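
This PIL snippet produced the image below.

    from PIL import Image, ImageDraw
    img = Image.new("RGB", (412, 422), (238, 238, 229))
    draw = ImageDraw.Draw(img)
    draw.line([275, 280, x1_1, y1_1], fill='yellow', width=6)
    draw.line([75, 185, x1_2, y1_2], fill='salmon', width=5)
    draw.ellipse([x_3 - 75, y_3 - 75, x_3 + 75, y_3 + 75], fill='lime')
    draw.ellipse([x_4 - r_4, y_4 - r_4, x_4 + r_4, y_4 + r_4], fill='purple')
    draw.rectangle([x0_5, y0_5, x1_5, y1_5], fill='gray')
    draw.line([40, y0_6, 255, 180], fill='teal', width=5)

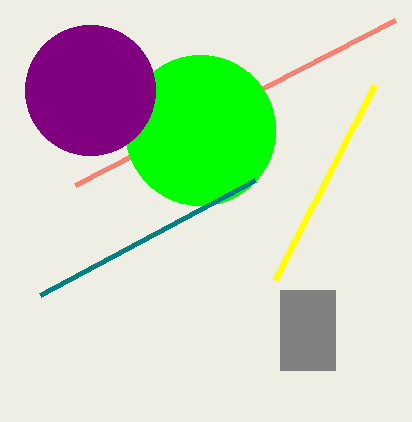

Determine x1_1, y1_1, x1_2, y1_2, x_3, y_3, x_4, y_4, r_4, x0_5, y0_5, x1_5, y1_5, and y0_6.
x1_1 = 375, y1_1 = 85, x1_2 = 395, y1_2 = 20, x_3 = 200, y_3 = 130, x_4 = 90, y_4 = 90, r_4 = 65, x0_5 = 280, y0_5 = 290, x1_5 = 335, y1_5 = 370, y0_6 = 295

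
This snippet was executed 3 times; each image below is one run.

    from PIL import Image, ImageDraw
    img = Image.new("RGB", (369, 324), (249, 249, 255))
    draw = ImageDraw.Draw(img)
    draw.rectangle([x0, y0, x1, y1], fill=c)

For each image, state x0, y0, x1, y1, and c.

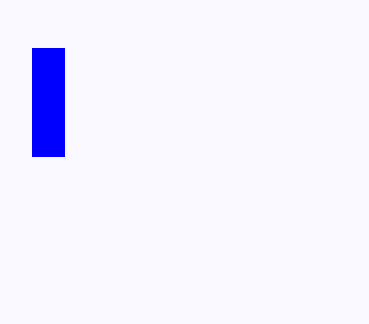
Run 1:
x0 = 32; y0 = 48; x1 = 64; y1 = 156; c = 'blue'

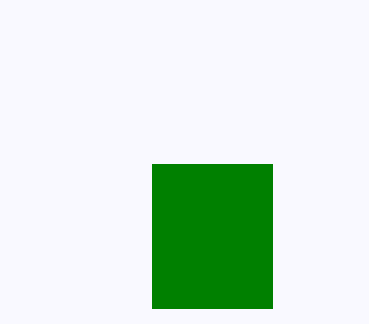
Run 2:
x0 = 152
y0 = 164
x1 = 272
y1 = 308
c = 'green'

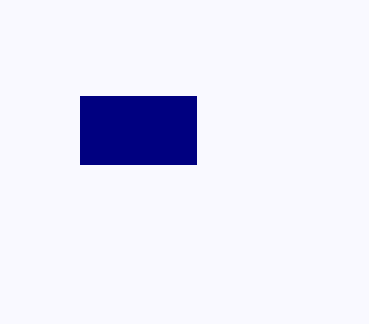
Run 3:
x0 = 80; y0 = 96; x1 = 196; y1 = 164; c = 'navy'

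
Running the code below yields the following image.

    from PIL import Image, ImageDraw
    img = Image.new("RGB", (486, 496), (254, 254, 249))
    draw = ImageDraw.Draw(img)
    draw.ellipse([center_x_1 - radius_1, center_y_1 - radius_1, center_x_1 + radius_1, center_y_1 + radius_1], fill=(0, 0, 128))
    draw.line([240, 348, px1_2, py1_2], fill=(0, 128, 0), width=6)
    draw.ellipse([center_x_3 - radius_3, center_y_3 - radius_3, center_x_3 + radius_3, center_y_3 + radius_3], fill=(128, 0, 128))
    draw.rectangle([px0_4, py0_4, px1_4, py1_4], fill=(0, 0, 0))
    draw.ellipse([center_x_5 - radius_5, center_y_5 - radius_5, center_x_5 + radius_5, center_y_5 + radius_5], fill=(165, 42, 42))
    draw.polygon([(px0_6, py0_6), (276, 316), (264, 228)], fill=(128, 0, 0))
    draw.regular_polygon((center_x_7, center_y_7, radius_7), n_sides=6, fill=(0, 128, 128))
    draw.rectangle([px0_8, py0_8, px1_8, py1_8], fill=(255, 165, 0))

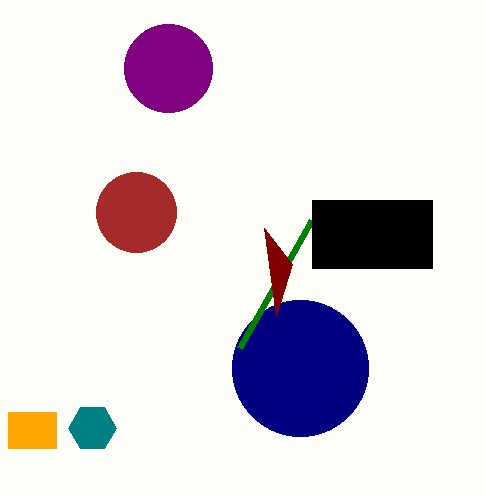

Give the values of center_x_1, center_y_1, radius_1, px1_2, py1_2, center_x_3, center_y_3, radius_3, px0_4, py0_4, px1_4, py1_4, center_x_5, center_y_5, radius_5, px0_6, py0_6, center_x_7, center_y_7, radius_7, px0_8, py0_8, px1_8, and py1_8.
center_x_1 = 300; center_y_1 = 368; radius_1 = 68; px1_2 = 312; py1_2 = 220; center_x_3 = 168; center_y_3 = 68; radius_3 = 44; px0_4 = 312; py0_4 = 200; px1_4 = 432; py1_4 = 268; center_x_5 = 136; center_y_5 = 212; radius_5 = 40; px0_6 = 292; py0_6 = 264; center_x_7 = 92; center_y_7 = 428; radius_7 = 24; px0_8 = 8; py0_8 = 412; px1_8 = 56; py1_8 = 448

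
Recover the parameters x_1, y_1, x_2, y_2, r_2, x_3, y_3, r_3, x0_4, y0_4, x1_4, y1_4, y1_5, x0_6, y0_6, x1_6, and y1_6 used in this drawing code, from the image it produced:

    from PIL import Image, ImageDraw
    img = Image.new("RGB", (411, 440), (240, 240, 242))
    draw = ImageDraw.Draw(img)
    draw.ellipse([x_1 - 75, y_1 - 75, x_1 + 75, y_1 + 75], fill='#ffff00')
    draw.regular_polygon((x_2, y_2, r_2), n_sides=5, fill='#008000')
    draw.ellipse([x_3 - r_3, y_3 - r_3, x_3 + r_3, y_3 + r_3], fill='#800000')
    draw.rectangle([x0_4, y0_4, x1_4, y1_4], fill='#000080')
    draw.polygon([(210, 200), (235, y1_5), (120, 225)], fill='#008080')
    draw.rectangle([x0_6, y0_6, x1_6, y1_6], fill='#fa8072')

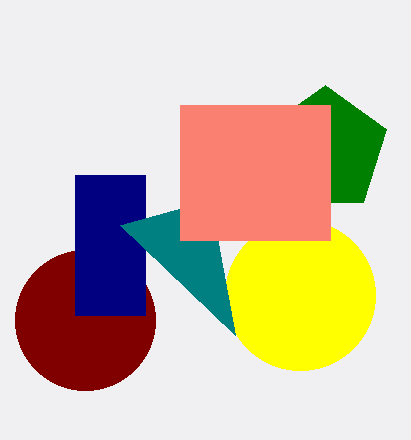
x_1 = 300; y_1 = 295; x_2 = 325; y_2 = 150; r_2 = 65; x_3 = 85; y_3 = 320; r_3 = 70; x0_4 = 75; y0_4 = 175; x1_4 = 145; y1_4 = 315; y1_5 = 335; x0_6 = 180; y0_6 = 105; x1_6 = 330; y1_6 = 240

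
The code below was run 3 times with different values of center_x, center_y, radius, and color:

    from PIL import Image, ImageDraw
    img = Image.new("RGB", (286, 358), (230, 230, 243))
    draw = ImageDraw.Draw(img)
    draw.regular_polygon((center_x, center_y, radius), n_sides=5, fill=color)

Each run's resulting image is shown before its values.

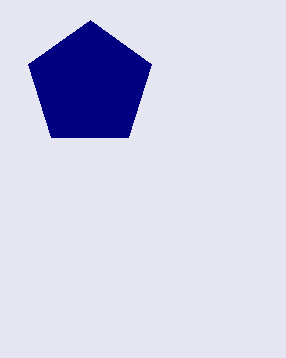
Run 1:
center_x = 90, center_y = 85, radius = 65, color = 'navy'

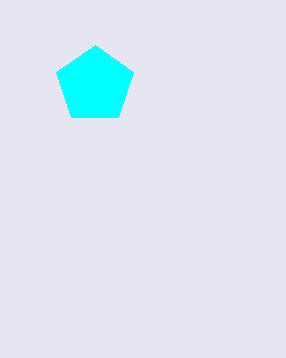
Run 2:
center_x = 95; center_y = 85; radius = 40; color = 'cyan'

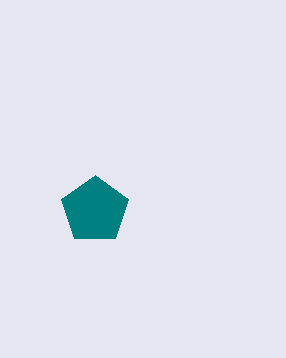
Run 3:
center_x = 95; center_y = 210; radius = 35; color = 'teal'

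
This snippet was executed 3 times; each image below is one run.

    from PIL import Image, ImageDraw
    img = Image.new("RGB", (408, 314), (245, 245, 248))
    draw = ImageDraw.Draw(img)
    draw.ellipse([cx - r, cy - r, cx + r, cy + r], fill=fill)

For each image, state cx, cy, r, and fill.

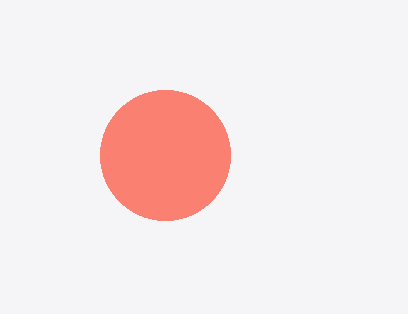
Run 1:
cx = 165; cy = 155; r = 65; fill = 'salmon'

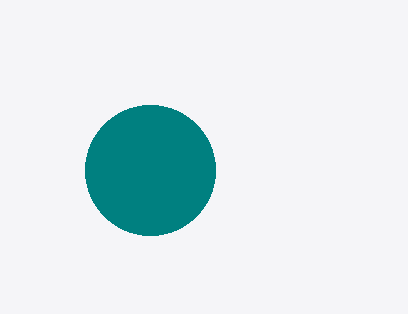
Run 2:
cx = 150
cy = 170
r = 65
fill = 'teal'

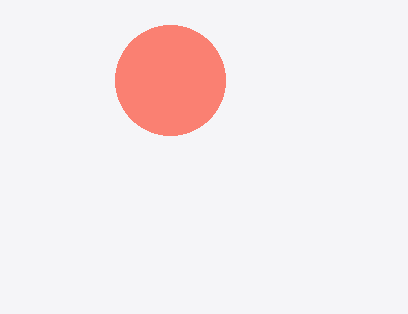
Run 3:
cx = 170
cy = 80
r = 55
fill = 'salmon'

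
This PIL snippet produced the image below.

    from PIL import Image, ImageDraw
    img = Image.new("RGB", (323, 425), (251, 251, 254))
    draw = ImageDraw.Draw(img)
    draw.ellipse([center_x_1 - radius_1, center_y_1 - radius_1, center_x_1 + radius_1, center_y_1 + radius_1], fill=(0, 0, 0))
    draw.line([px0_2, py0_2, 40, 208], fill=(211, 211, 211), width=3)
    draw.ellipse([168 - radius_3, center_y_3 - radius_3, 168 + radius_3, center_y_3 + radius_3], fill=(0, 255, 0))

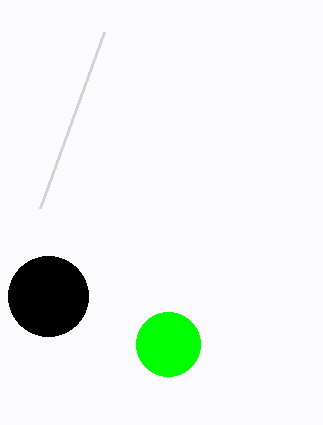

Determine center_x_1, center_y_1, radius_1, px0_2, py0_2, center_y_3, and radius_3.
center_x_1 = 48
center_y_1 = 296
radius_1 = 40
px0_2 = 104
py0_2 = 32
center_y_3 = 344
radius_3 = 32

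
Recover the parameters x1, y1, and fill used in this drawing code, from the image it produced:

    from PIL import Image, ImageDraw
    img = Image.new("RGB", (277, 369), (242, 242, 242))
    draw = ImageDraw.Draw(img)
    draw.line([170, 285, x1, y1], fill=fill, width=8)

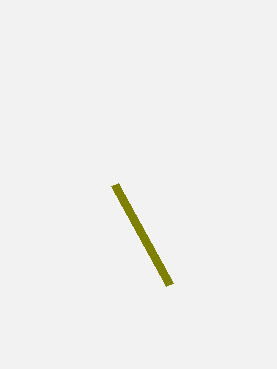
x1 = 115, y1 = 185, fill = 'olive'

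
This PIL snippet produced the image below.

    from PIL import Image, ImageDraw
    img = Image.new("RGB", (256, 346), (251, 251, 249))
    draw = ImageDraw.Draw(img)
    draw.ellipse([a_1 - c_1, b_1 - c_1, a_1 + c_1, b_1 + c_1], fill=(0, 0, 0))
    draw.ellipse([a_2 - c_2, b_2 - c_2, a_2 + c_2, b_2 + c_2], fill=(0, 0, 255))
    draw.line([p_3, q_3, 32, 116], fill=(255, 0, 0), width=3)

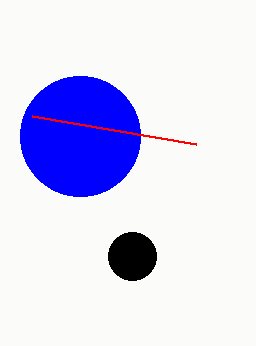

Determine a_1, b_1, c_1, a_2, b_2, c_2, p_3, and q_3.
a_1 = 132
b_1 = 256
c_1 = 24
a_2 = 80
b_2 = 136
c_2 = 60
p_3 = 196
q_3 = 144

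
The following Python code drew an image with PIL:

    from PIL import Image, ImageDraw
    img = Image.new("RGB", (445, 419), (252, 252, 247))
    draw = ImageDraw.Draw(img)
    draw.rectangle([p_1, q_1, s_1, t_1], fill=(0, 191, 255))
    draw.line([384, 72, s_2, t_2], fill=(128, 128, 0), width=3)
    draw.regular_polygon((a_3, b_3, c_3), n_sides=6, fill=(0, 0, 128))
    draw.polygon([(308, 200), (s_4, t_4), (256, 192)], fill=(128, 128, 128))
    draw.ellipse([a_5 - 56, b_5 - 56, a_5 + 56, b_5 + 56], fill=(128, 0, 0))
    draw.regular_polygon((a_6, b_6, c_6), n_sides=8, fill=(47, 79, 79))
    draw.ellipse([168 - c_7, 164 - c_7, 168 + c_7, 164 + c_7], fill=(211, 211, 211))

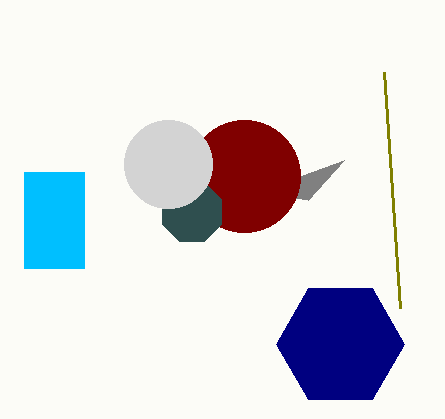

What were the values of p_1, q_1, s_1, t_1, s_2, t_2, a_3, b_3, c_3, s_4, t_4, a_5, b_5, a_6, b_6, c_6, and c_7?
p_1 = 24; q_1 = 172; s_1 = 84; t_1 = 268; s_2 = 400; t_2 = 308; a_3 = 340; b_3 = 344; c_3 = 64; s_4 = 344; t_4 = 160; a_5 = 244; b_5 = 176; a_6 = 192; b_6 = 212; c_6 = 32; c_7 = 44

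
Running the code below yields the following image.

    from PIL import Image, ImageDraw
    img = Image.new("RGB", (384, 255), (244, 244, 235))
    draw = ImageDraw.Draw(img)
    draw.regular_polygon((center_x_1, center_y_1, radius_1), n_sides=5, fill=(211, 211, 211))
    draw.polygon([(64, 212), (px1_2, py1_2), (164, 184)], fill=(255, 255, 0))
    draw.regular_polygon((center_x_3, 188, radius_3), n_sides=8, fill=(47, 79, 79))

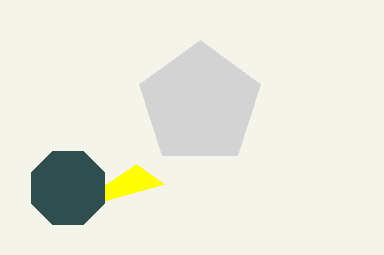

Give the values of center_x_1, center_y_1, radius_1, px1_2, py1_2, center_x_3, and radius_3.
center_x_1 = 200
center_y_1 = 104
radius_1 = 64
px1_2 = 136
py1_2 = 164
center_x_3 = 68
radius_3 = 40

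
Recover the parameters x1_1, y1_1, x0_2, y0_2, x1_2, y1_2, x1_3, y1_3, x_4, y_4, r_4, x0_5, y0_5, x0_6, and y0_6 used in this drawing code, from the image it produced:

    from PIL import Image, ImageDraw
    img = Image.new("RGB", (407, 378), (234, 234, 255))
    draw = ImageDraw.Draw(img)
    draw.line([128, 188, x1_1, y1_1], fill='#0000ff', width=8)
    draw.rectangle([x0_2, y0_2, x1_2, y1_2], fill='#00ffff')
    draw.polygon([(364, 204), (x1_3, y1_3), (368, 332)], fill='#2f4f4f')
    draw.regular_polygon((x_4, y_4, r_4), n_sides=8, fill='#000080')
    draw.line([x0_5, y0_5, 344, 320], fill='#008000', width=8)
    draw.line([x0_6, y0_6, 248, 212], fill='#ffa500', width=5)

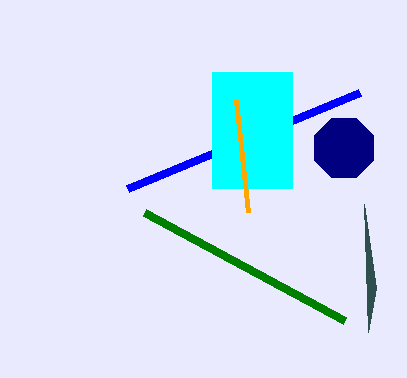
x1_1 = 360
y1_1 = 92
x0_2 = 212
y0_2 = 72
x1_2 = 292
y1_2 = 188
x1_3 = 376
y1_3 = 288
x_4 = 344
y_4 = 148
r_4 = 32
x0_5 = 144
y0_5 = 212
x0_6 = 236
y0_6 = 100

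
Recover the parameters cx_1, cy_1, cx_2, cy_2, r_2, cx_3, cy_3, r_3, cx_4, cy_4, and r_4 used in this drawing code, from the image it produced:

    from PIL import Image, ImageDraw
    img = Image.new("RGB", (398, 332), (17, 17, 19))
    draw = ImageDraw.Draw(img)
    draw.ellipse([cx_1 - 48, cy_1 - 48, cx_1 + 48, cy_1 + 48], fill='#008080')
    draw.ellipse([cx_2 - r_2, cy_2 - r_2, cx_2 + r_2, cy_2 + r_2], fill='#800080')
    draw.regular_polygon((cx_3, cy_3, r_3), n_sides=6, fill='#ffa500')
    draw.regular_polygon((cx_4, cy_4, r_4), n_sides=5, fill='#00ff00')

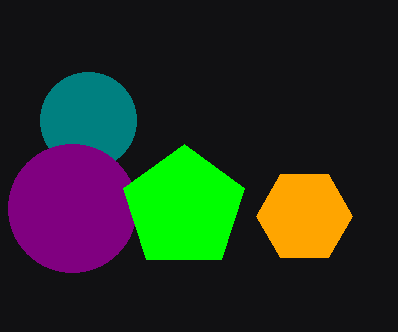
cx_1 = 88, cy_1 = 120, cx_2 = 72, cy_2 = 208, r_2 = 64, cx_3 = 304, cy_3 = 216, r_3 = 48, cx_4 = 184, cy_4 = 208, r_4 = 64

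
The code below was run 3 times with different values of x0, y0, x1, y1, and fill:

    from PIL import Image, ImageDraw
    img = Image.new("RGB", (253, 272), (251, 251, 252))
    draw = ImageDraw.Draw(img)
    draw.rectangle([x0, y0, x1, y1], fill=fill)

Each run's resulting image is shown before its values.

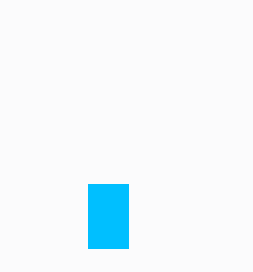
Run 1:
x0 = 88
y0 = 184
x1 = 128
y1 = 248
fill = 'deepskyblue'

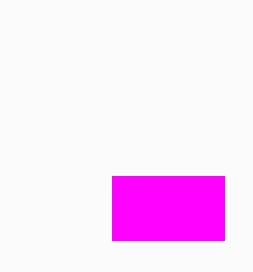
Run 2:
x0 = 112, y0 = 176, x1 = 224, y1 = 240, fill = 'magenta'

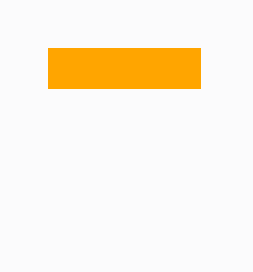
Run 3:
x0 = 48, y0 = 48, x1 = 200, y1 = 88, fill = 'orange'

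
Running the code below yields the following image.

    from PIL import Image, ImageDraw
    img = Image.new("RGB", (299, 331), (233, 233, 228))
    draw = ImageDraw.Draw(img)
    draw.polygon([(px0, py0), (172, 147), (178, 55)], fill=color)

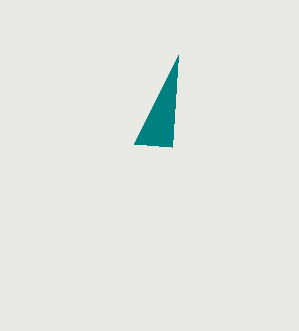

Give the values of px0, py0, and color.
px0 = 134
py0 = 144
color = 'teal'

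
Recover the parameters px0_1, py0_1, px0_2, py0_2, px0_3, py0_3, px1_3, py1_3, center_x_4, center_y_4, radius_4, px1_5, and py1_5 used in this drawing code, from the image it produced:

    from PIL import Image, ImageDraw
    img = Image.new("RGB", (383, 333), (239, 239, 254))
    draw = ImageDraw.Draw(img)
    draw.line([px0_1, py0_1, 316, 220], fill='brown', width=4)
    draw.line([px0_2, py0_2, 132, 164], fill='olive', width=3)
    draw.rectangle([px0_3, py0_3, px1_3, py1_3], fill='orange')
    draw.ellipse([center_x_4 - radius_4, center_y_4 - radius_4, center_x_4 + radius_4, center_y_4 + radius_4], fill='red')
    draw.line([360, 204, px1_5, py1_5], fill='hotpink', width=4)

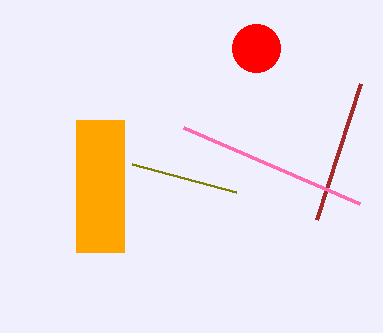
px0_1 = 360
py0_1 = 84
px0_2 = 236
py0_2 = 192
px0_3 = 76
py0_3 = 120
px1_3 = 124
py1_3 = 252
center_x_4 = 256
center_y_4 = 48
radius_4 = 24
px1_5 = 184
py1_5 = 128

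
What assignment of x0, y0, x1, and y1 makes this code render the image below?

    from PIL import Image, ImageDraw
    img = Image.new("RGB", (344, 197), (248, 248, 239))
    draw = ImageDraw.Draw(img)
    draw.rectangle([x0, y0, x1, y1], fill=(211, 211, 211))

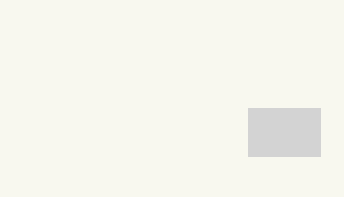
x0 = 248, y0 = 108, x1 = 320, y1 = 156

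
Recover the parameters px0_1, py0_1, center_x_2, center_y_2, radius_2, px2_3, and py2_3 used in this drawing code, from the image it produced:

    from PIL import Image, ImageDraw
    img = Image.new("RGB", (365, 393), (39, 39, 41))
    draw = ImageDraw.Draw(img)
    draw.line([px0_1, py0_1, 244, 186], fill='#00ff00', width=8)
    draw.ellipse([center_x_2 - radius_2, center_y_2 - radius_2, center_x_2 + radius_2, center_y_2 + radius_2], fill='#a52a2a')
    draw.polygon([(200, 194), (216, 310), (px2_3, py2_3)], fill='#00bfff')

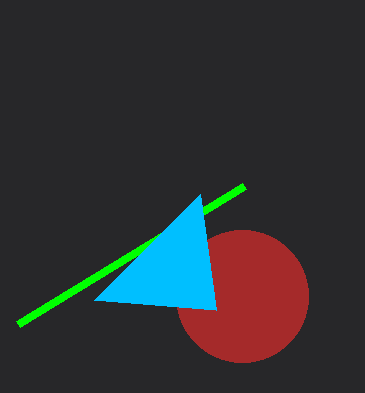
px0_1 = 18, py0_1 = 324, center_x_2 = 242, center_y_2 = 296, radius_2 = 66, px2_3 = 94, py2_3 = 300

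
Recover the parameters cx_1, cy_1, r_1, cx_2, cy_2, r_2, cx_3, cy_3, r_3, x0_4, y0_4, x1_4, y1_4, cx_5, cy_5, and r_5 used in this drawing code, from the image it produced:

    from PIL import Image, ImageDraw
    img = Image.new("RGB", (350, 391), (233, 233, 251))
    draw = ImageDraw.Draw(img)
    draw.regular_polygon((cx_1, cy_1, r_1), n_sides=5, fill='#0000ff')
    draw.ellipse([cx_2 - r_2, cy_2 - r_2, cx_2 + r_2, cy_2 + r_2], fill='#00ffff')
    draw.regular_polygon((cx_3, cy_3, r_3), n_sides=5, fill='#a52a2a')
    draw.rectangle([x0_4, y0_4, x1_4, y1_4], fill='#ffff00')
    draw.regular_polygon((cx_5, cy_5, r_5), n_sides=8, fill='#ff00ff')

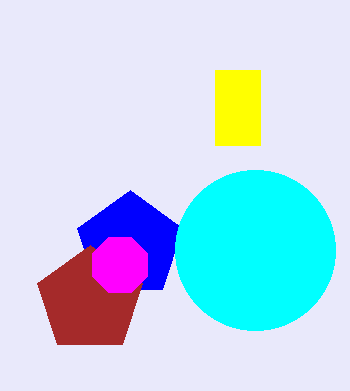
cx_1 = 130, cy_1 = 245, r_1 = 55, cx_2 = 255, cy_2 = 250, r_2 = 80, cx_3 = 90, cy_3 = 300, r_3 = 55, x0_4 = 215, y0_4 = 70, x1_4 = 260, y1_4 = 145, cx_5 = 120, cy_5 = 265, r_5 = 30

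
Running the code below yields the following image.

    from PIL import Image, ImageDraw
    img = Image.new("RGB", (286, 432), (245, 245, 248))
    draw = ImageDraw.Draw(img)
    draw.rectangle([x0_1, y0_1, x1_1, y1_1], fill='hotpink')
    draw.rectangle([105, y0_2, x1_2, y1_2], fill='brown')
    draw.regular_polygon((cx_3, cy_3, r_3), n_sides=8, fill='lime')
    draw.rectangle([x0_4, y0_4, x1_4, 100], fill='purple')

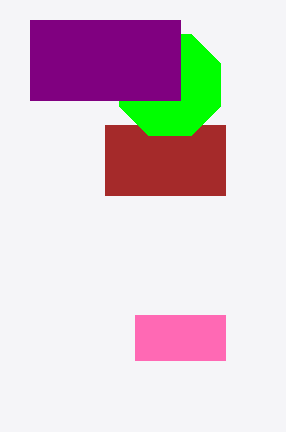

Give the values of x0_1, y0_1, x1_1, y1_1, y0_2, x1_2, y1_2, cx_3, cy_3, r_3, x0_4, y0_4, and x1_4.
x0_1 = 135, y0_1 = 315, x1_1 = 225, y1_1 = 360, y0_2 = 125, x1_2 = 225, y1_2 = 195, cx_3 = 170, cy_3 = 85, r_3 = 55, x0_4 = 30, y0_4 = 20, x1_4 = 180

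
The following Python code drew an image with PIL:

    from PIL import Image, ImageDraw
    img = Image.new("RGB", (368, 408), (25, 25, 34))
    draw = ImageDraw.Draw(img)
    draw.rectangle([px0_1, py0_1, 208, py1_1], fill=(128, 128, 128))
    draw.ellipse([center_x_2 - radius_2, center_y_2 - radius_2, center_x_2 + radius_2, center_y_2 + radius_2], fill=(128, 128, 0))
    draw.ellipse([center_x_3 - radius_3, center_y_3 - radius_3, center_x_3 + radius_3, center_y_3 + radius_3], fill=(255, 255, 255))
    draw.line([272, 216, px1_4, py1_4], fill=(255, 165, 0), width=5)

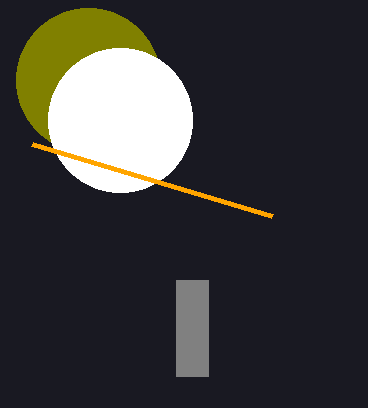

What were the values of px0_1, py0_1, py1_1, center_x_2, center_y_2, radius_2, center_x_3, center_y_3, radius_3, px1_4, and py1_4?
px0_1 = 176, py0_1 = 280, py1_1 = 376, center_x_2 = 88, center_y_2 = 80, radius_2 = 72, center_x_3 = 120, center_y_3 = 120, radius_3 = 72, px1_4 = 32, py1_4 = 144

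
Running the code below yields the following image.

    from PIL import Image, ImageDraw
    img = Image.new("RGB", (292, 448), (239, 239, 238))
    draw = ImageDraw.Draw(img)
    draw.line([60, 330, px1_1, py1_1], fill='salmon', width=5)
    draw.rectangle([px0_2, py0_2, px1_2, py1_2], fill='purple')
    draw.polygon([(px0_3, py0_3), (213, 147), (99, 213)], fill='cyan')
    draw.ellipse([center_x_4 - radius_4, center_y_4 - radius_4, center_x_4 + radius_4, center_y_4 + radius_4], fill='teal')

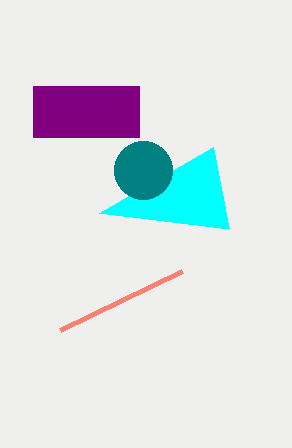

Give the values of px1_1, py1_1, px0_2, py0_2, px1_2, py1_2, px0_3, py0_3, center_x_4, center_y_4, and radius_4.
px1_1 = 182, py1_1 = 271, px0_2 = 33, py0_2 = 86, px1_2 = 139, py1_2 = 137, px0_3 = 229, py0_3 = 229, center_x_4 = 143, center_y_4 = 170, radius_4 = 29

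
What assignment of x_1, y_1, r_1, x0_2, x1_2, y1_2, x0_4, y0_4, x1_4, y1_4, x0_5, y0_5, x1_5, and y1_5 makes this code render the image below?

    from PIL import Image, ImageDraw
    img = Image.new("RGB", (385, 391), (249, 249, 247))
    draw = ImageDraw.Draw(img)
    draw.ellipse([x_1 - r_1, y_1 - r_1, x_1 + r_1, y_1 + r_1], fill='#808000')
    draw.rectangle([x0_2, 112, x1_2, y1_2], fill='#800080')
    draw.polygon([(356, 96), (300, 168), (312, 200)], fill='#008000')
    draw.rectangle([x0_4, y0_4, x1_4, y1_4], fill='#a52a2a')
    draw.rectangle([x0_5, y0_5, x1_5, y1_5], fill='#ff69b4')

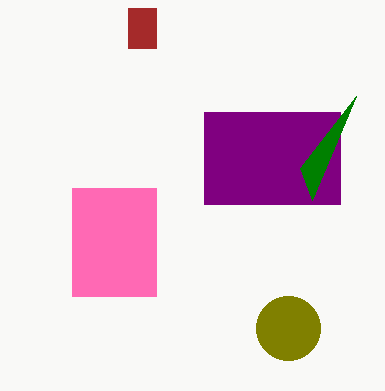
x_1 = 288
y_1 = 328
r_1 = 32
x0_2 = 204
x1_2 = 340
y1_2 = 204
x0_4 = 128
y0_4 = 8
x1_4 = 156
y1_4 = 48
x0_5 = 72
y0_5 = 188
x1_5 = 156
y1_5 = 296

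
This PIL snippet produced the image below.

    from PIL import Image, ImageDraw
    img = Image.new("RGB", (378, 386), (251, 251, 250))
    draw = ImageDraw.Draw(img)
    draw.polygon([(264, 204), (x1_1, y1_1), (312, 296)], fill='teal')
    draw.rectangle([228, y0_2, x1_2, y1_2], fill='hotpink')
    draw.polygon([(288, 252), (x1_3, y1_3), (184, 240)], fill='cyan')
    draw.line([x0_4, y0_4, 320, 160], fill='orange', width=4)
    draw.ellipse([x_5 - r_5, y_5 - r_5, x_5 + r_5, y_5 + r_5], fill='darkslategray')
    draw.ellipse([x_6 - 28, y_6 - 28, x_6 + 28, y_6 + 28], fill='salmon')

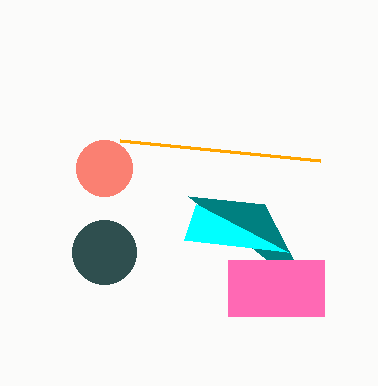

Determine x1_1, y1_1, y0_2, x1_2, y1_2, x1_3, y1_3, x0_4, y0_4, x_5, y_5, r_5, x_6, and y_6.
x1_1 = 188; y1_1 = 196; y0_2 = 260; x1_2 = 324; y1_2 = 316; x1_3 = 196; y1_3 = 204; x0_4 = 120; y0_4 = 140; x_5 = 104; y_5 = 252; r_5 = 32; x_6 = 104; y_6 = 168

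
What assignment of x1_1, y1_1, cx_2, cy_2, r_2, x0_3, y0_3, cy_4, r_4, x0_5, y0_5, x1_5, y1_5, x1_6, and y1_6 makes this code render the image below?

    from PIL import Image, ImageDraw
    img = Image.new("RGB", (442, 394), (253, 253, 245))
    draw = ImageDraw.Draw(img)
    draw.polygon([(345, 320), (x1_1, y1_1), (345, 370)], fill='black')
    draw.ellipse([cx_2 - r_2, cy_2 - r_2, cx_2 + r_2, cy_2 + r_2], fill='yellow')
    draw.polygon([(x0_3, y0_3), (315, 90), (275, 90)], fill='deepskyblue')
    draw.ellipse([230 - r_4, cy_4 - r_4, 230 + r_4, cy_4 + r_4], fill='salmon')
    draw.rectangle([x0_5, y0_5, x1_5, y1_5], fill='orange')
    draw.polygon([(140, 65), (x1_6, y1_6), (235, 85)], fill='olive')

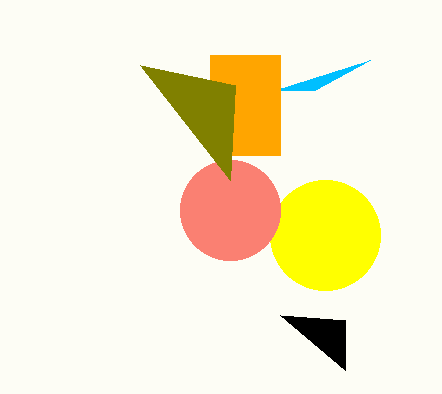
x1_1 = 280, y1_1 = 315, cx_2 = 325, cy_2 = 235, r_2 = 55, x0_3 = 370, y0_3 = 60, cy_4 = 210, r_4 = 50, x0_5 = 210, y0_5 = 55, x1_5 = 280, y1_5 = 155, x1_6 = 230, y1_6 = 180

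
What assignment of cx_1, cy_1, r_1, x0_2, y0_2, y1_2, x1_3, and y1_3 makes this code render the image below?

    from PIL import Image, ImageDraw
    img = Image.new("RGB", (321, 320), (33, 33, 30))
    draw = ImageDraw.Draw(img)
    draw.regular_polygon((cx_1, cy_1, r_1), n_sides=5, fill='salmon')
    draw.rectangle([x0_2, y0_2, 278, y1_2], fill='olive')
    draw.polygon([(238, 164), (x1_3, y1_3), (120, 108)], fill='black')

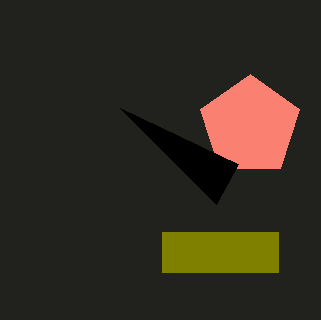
cx_1 = 250; cy_1 = 126; r_1 = 52; x0_2 = 162; y0_2 = 232; y1_2 = 272; x1_3 = 216; y1_3 = 204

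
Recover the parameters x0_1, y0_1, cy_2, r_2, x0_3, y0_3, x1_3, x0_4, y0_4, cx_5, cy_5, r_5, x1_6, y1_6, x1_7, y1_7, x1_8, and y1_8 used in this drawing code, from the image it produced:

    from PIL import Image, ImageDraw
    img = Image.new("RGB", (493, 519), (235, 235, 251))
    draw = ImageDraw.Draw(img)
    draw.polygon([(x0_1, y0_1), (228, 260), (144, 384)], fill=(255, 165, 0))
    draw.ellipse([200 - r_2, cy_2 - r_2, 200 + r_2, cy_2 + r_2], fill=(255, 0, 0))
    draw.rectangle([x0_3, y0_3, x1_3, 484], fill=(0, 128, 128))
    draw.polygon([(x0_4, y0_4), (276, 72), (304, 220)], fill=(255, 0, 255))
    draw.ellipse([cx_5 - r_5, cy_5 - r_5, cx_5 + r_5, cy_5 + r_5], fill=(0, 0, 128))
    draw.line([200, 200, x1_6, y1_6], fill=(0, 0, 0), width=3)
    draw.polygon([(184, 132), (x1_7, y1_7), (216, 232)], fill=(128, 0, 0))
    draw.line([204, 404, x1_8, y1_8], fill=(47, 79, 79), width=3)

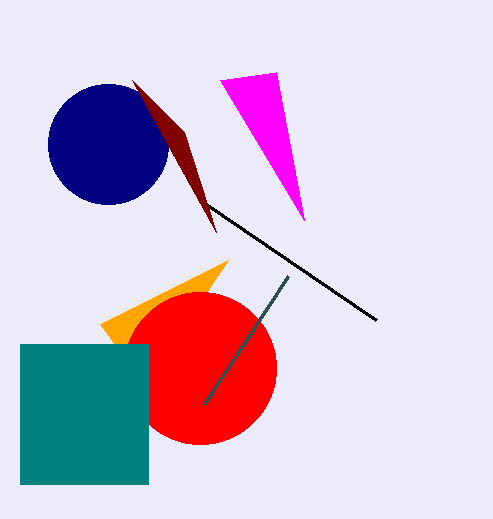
x0_1 = 100, y0_1 = 324, cy_2 = 368, r_2 = 76, x0_3 = 20, y0_3 = 344, x1_3 = 148, x0_4 = 220, y0_4 = 80, cx_5 = 108, cy_5 = 144, r_5 = 60, x1_6 = 376, y1_6 = 320, x1_7 = 132, y1_7 = 80, x1_8 = 288, y1_8 = 276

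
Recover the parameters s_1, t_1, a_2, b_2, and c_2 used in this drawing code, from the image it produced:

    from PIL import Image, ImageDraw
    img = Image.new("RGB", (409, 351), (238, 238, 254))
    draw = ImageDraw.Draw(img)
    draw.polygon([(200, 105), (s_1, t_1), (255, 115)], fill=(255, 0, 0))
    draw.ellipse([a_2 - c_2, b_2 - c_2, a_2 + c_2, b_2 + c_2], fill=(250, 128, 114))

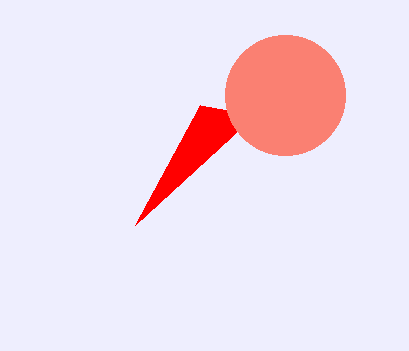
s_1 = 135; t_1 = 225; a_2 = 285; b_2 = 95; c_2 = 60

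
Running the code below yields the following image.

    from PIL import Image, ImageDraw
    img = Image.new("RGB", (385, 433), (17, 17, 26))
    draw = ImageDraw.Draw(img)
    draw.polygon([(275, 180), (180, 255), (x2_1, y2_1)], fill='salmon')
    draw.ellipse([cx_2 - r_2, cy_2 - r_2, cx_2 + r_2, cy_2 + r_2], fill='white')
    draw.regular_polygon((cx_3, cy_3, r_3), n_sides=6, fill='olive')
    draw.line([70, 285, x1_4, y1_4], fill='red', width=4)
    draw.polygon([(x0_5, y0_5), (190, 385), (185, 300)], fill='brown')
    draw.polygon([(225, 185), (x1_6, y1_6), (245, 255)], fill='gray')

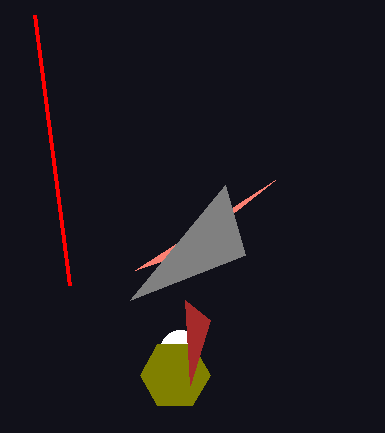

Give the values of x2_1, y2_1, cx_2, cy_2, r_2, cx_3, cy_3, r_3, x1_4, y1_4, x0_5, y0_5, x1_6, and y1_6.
x2_1 = 135; y2_1 = 270; cx_2 = 180; cy_2 = 350; r_2 = 20; cx_3 = 175; cy_3 = 375; r_3 = 35; x1_4 = 35; y1_4 = 15; x0_5 = 210; y0_5 = 320; x1_6 = 130; y1_6 = 300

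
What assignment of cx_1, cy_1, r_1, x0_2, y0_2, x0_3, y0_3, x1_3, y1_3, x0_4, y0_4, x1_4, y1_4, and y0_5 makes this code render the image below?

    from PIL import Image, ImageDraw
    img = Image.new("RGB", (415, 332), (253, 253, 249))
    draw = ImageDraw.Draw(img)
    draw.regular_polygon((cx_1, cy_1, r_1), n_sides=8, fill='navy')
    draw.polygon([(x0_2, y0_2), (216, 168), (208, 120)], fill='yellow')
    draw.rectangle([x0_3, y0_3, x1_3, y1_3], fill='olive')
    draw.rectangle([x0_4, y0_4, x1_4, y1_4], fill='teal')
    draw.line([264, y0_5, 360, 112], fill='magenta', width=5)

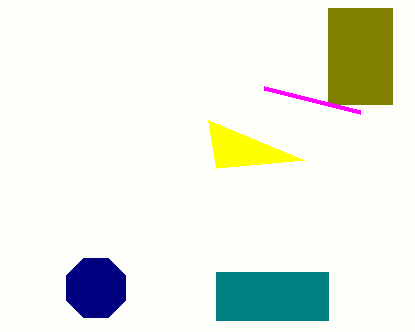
cx_1 = 96, cy_1 = 288, r_1 = 32, x0_2 = 304, y0_2 = 160, x0_3 = 328, y0_3 = 8, x1_3 = 392, y1_3 = 104, x0_4 = 216, y0_4 = 272, x1_4 = 328, y1_4 = 320, y0_5 = 88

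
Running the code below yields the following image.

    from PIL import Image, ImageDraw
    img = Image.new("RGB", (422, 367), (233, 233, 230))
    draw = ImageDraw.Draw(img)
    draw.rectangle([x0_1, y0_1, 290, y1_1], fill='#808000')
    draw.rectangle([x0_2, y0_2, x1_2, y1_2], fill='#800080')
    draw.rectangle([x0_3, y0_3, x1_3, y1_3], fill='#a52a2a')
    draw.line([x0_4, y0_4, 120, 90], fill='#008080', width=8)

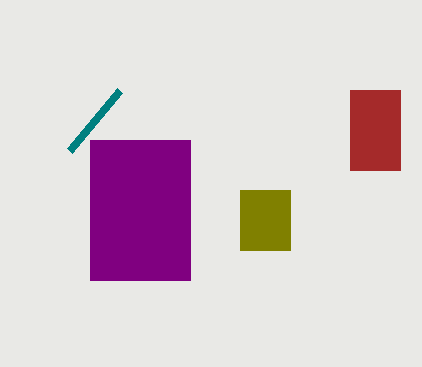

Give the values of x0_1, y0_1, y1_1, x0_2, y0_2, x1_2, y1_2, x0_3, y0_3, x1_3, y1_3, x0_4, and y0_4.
x0_1 = 240; y0_1 = 190; y1_1 = 250; x0_2 = 90; y0_2 = 140; x1_2 = 190; y1_2 = 280; x0_3 = 350; y0_3 = 90; x1_3 = 400; y1_3 = 170; x0_4 = 70; y0_4 = 150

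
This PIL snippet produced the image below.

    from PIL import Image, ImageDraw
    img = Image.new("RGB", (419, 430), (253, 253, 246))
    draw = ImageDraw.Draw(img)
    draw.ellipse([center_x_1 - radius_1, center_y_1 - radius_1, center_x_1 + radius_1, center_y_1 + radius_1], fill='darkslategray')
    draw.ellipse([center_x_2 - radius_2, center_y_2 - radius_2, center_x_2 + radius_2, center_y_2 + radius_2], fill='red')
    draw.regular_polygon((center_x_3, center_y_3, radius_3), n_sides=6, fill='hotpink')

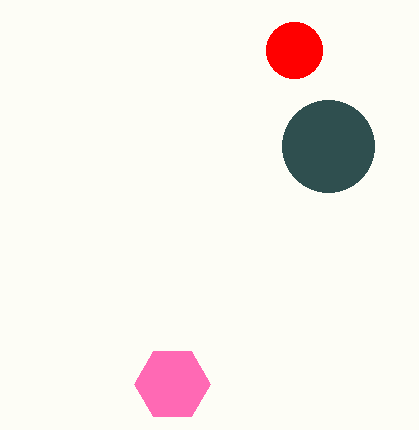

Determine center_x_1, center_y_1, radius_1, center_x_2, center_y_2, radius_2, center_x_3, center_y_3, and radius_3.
center_x_1 = 328; center_y_1 = 146; radius_1 = 46; center_x_2 = 294; center_y_2 = 50; radius_2 = 28; center_x_3 = 172; center_y_3 = 384; radius_3 = 38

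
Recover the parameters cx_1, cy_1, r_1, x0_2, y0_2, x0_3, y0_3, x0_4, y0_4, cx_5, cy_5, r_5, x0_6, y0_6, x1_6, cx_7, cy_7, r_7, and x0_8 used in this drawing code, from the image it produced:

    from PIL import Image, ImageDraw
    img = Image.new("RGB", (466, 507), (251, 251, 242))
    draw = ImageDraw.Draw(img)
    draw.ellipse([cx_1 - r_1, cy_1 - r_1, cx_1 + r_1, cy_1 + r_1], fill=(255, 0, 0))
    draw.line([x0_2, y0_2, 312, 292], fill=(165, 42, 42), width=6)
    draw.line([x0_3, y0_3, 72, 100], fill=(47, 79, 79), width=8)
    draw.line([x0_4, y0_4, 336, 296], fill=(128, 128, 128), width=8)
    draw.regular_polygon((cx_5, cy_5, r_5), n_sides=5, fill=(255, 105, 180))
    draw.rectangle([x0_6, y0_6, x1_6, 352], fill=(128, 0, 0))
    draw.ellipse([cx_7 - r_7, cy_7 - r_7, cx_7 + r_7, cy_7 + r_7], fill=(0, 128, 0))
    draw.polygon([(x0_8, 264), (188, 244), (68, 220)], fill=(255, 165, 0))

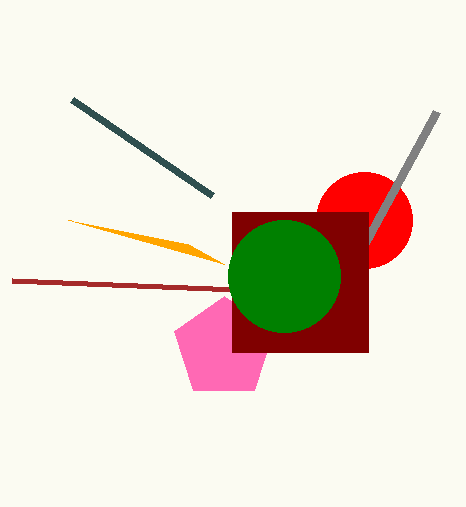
cx_1 = 364, cy_1 = 220, r_1 = 48, x0_2 = 12, y0_2 = 280, x0_3 = 212, y0_3 = 196, x0_4 = 436, y0_4 = 112, cx_5 = 224, cy_5 = 348, r_5 = 52, x0_6 = 232, y0_6 = 212, x1_6 = 368, cx_7 = 284, cy_7 = 276, r_7 = 56, x0_8 = 224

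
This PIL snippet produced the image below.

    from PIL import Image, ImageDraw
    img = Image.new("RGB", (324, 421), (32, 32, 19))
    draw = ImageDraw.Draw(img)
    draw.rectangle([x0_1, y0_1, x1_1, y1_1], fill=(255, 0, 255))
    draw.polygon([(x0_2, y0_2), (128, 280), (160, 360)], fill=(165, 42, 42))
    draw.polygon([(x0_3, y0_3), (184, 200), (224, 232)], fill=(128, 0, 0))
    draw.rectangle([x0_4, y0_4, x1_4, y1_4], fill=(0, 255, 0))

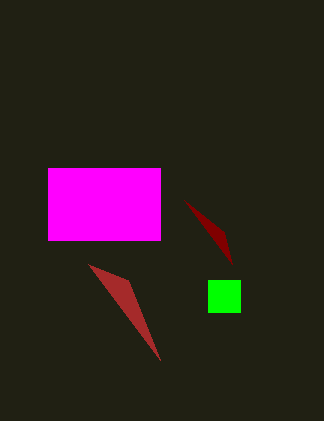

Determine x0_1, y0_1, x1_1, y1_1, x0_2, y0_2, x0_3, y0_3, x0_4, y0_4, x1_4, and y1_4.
x0_1 = 48; y0_1 = 168; x1_1 = 160; y1_1 = 240; x0_2 = 88; y0_2 = 264; x0_3 = 232; y0_3 = 264; x0_4 = 208; y0_4 = 280; x1_4 = 240; y1_4 = 312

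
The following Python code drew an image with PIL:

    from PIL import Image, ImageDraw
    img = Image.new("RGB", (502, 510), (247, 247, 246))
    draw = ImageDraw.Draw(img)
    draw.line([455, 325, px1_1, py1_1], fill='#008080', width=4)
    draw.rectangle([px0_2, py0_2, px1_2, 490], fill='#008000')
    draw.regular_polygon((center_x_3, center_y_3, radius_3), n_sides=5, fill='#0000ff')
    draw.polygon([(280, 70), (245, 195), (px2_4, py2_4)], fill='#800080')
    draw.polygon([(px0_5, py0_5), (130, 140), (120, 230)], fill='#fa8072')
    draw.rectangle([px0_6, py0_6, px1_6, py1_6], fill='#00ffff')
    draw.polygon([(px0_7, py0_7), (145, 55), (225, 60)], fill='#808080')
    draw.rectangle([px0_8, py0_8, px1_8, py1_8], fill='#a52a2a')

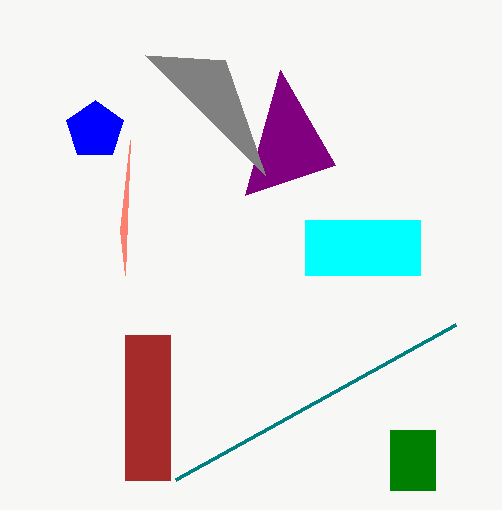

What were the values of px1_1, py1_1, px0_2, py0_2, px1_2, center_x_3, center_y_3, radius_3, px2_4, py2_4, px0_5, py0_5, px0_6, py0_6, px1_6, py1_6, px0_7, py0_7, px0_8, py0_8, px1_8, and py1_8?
px1_1 = 175
py1_1 = 480
px0_2 = 390
py0_2 = 430
px1_2 = 435
center_x_3 = 95
center_y_3 = 130
radius_3 = 30
px2_4 = 335
py2_4 = 165
px0_5 = 125
py0_5 = 275
px0_6 = 305
py0_6 = 220
px1_6 = 420
py1_6 = 275
px0_7 = 265
py0_7 = 175
px0_8 = 125
py0_8 = 335
px1_8 = 170
py1_8 = 480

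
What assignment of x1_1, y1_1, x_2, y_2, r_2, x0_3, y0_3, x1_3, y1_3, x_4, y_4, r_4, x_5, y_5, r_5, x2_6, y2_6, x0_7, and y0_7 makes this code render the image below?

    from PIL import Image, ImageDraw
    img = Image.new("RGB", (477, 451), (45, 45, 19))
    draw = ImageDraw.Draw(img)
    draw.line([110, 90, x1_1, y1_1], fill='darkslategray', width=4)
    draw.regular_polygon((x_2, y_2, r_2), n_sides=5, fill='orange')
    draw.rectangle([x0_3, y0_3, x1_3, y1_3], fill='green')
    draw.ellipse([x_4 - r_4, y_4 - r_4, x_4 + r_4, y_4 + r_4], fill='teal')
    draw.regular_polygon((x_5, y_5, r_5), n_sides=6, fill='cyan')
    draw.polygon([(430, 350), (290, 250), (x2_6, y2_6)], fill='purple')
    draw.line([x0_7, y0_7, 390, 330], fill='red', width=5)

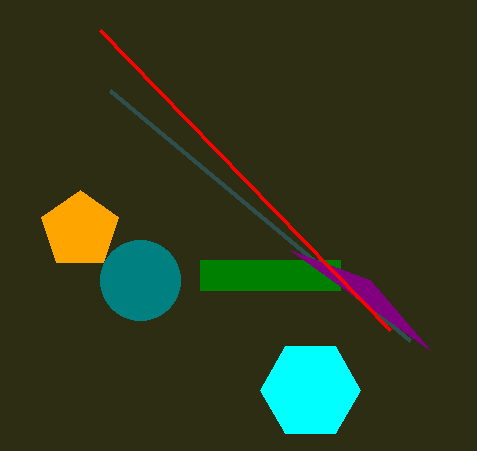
x1_1 = 410; y1_1 = 340; x_2 = 80; y_2 = 230; r_2 = 40; x0_3 = 200; y0_3 = 260; x1_3 = 340; y1_3 = 290; x_4 = 140; y_4 = 280; r_4 = 40; x_5 = 310; y_5 = 390; r_5 = 50; x2_6 = 370; y2_6 = 280; x0_7 = 100; y0_7 = 30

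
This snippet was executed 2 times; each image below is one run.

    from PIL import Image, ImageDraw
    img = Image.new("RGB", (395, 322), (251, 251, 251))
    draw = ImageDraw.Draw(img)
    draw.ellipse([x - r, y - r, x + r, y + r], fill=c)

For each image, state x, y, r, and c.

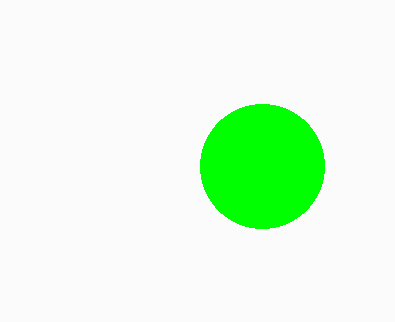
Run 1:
x = 262; y = 166; r = 62; c = 'lime'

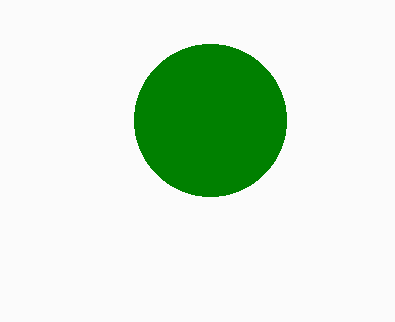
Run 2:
x = 210
y = 120
r = 76
c = 'green'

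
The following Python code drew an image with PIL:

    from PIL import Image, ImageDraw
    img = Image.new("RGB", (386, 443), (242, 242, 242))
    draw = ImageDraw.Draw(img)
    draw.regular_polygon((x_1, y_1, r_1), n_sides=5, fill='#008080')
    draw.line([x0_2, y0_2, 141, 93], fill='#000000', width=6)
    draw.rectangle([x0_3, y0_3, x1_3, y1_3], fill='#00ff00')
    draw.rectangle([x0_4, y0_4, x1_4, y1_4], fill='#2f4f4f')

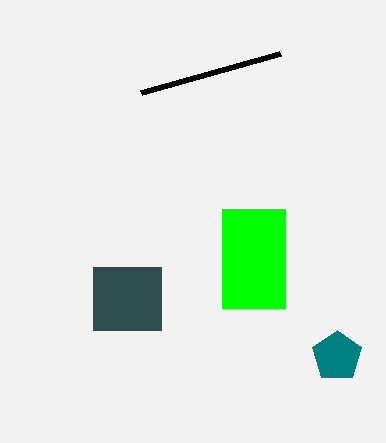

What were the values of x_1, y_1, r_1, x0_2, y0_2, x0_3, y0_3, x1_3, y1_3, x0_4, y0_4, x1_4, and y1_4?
x_1 = 337; y_1 = 356; r_1 = 26; x0_2 = 280; y0_2 = 54; x0_3 = 222; y0_3 = 209; x1_3 = 285; y1_3 = 308; x0_4 = 93; y0_4 = 267; x1_4 = 161; y1_4 = 330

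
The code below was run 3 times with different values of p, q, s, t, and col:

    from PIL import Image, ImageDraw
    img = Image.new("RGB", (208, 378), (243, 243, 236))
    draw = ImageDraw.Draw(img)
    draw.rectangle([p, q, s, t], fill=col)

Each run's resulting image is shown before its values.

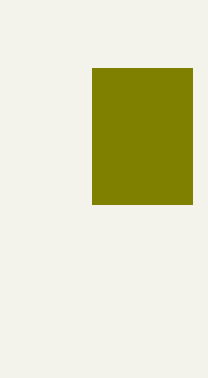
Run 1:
p = 92; q = 68; s = 192; t = 204; col = 'olive'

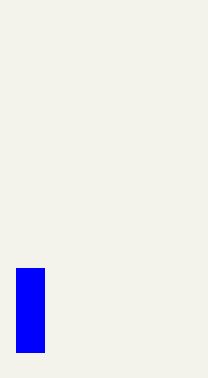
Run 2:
p = 16, q = 268, s = 44, t = 352, col = 'blue'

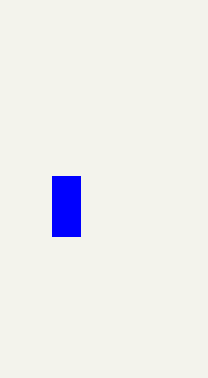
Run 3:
p = 52; q = 176; s = 80; t = 236; col = 'blue'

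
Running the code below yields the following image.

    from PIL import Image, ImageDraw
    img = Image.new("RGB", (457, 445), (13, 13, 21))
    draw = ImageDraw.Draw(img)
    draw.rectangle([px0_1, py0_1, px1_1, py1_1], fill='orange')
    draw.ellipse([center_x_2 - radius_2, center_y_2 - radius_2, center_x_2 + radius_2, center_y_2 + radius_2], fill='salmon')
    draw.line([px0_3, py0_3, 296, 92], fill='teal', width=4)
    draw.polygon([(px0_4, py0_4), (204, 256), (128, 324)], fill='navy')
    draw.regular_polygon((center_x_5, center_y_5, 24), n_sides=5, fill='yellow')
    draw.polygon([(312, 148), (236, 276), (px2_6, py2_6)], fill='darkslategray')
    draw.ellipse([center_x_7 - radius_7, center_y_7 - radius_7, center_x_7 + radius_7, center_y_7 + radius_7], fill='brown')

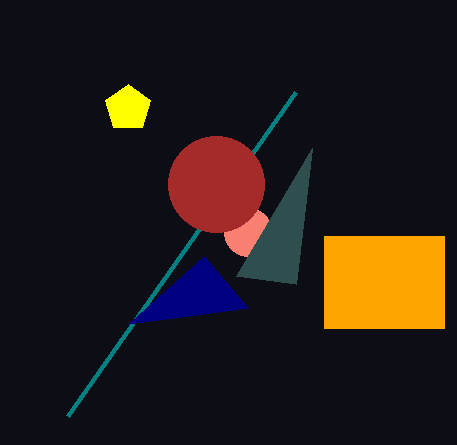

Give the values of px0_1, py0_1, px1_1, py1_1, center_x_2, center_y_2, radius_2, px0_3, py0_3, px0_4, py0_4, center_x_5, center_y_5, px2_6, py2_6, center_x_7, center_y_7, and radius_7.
px0_1 = 324; py0_1 = 236; px1_1 = 444; py1_1 = 328; center_x_2 = 248; center_y_2 = 232; radius_2 = 24; px0_3 = 68; py0_3 = 416; px0_4 = 248; py0_4 = 308; center_x_5 = 128; center_y_5 = 108; px2_6 = 296; py2_6 = 284; center_x_7 = 216; center_y_7 = 184; radius_7 = 48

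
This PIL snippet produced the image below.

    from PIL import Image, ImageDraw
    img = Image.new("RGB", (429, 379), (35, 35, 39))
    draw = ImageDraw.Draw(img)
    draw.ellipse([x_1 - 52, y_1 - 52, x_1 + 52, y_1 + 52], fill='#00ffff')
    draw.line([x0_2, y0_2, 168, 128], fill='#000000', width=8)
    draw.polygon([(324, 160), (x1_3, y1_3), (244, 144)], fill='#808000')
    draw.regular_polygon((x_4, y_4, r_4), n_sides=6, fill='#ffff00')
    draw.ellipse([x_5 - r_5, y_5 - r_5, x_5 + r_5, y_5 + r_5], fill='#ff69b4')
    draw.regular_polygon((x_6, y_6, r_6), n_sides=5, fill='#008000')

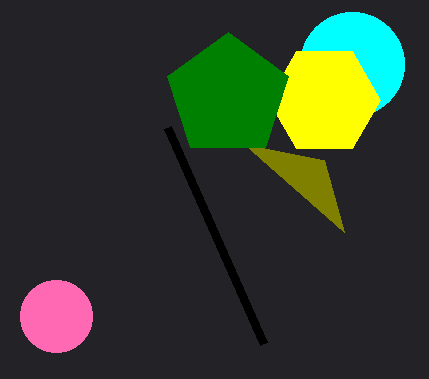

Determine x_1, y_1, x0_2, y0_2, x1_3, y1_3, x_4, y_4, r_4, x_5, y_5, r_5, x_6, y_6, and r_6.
x_1 = 352
y_1 = 64
x0_2 = 264
y0_2 = 344
x1_3 = 344
y1_3 = 232
x_4 = 324
y_4 = 100
r_4 = 56
x_5 = 56
y_5 = 316
r_5 = 36
x_6 = 228
y_6 = 96
r_6 = 64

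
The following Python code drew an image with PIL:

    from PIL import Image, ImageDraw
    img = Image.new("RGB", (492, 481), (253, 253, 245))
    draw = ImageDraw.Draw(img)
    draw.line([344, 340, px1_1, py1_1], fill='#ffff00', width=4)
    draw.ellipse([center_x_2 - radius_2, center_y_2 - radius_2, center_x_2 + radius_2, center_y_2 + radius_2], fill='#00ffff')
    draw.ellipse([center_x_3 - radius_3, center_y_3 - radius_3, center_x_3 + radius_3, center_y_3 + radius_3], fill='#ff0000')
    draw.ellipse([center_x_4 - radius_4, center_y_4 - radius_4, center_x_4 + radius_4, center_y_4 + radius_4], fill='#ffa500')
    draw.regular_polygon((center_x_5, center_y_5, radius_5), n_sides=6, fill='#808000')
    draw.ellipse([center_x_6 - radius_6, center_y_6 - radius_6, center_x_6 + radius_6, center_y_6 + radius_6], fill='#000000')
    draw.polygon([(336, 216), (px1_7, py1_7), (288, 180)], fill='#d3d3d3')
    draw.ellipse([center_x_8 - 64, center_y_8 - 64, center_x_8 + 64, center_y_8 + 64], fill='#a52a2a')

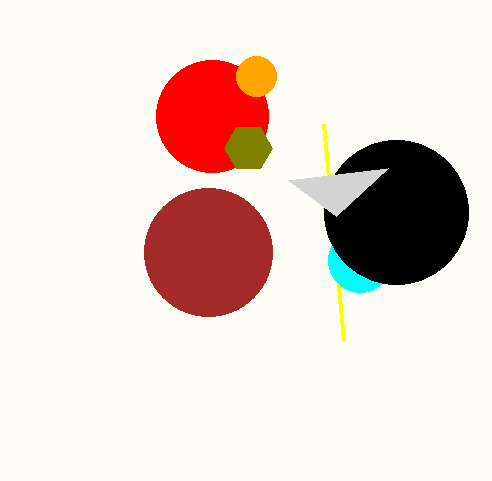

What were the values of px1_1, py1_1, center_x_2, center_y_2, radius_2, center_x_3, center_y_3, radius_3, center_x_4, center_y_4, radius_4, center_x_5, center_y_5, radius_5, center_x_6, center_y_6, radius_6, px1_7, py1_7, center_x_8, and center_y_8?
px1_1 = 324; py1_1 = 124; center_x_2 = 360; center_y_2 = 260; radius_2 = 32; center_x_3 = 212; center_y_3 = 116; radius_3 = 56; center_x_4 = 256; center_y_4 = 76; radius_4 = 20; center_x_5 = 248; center_y_5 = 148; radius_5 = 24; center_x_6 = 396; center_y_6 = 212; radius_6 = 72; px1_7 = 388; py1_7 = 168; center_x_8 = 208; center_y_8 = 252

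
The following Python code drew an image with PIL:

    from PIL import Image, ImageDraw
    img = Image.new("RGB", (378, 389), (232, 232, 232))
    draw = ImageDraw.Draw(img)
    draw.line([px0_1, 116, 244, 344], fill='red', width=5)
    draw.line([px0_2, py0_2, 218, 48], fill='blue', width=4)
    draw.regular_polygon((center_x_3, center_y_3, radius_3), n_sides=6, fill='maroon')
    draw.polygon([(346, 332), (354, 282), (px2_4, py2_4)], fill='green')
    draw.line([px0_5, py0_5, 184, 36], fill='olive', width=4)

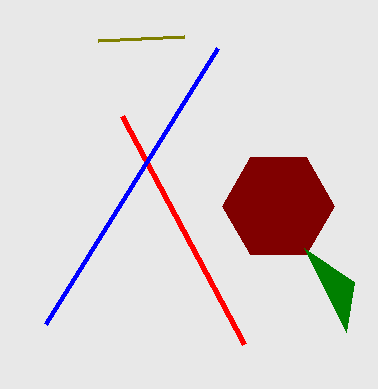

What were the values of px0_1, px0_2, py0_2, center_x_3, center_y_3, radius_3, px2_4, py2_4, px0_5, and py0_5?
px0_1 = 122, px0_2 = 46, py0_2 = 324, center_x_3 = 278, center_y_3 = 206, radius_3 = 56, px2_4 = 304, py2_4 = 248, px0_5 = 98, py0_5 = 40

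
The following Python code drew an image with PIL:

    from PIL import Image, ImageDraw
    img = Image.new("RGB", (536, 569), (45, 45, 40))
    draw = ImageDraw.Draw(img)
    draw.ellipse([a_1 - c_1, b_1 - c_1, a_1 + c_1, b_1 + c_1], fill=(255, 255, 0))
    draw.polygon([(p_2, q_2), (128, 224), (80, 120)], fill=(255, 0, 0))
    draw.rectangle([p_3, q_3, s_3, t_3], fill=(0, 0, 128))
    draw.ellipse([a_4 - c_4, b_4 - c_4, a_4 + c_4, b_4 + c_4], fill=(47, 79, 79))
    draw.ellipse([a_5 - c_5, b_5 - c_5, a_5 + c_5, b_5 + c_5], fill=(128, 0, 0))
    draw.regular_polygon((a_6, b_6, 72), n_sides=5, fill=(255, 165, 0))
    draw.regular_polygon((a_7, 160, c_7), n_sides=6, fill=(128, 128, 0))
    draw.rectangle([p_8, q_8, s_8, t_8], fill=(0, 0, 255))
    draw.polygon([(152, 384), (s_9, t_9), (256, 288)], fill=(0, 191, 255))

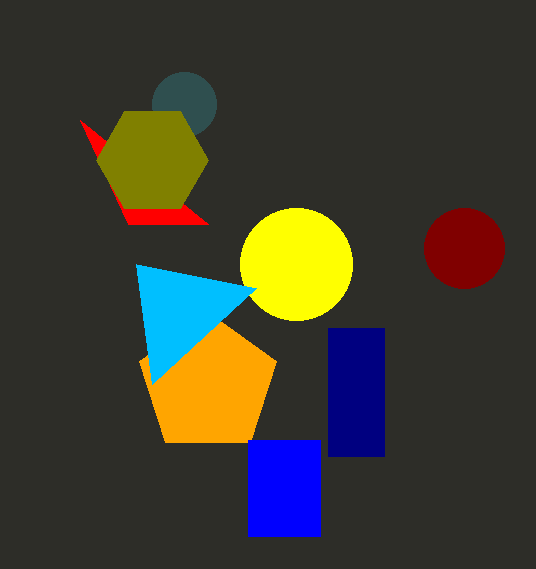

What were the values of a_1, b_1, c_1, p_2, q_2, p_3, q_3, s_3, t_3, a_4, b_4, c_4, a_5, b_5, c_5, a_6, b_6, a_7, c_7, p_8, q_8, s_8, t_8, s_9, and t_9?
a_1 = 296, b_1 = 264, c_1 = 56, p_2 = 208, q_2 = 224, p_3 = 328, q_3 = 328, s_3 = 384, t_3 = 456, a_4 = 184, b_4 = 104, c_4 = 32, a_5 = 464, b_5 = 248, c_5 = 40, a_6 = 208, b_6 = 384, a_7 = 152, c_7 = 56, p_8 = 248, q_8 = 440, s_8 = 320, t_8 = 536, s_9 = 136, t_9 = 264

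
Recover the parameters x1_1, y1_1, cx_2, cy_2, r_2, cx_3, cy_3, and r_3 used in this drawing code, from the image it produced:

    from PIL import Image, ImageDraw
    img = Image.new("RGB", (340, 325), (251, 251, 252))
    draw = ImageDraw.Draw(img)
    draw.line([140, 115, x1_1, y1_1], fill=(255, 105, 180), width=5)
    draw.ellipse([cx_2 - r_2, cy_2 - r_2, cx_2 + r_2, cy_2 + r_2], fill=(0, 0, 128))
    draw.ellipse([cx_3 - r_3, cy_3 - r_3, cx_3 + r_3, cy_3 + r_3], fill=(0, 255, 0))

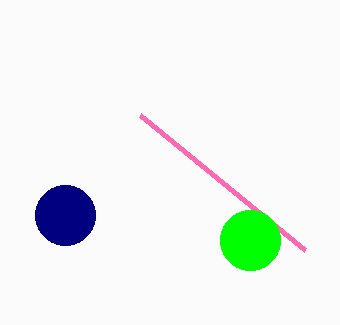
x1_1 = 305
y1_1 = 250
cx_2 = 65
cy_2 = 215
r_2 = 30
cx_3 = 250
cy_3 = 240
r_3 = 30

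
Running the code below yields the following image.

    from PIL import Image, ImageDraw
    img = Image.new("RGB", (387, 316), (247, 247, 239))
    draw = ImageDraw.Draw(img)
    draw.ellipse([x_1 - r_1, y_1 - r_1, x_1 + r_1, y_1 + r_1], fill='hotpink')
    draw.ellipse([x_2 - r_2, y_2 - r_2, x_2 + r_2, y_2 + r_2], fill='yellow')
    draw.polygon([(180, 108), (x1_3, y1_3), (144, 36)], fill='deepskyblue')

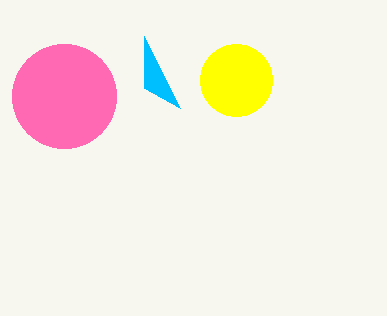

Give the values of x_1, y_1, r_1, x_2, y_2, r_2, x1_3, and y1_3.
x_1 = 64
y_1 = 96
r_1 = 52
x_2 = 236
y_2 = 80
r_2 = 36
x1_3 = 144
y1_3 = 88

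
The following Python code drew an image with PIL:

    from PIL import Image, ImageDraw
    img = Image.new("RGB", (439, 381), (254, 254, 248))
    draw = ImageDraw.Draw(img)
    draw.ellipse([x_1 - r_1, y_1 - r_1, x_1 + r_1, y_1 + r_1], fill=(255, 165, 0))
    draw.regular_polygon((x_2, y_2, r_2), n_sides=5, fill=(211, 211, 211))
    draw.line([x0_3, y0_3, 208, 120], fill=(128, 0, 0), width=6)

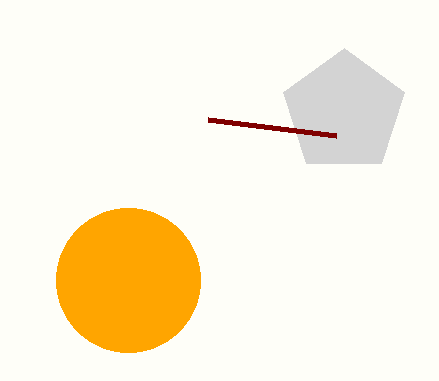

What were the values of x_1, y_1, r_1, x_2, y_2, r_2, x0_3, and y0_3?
x_1 = 128; y_1 = 280; r_1 = 72; x_2 = 344; y_2 = 112; r_2 = 64; x0_3 = 336; y0_3 = 136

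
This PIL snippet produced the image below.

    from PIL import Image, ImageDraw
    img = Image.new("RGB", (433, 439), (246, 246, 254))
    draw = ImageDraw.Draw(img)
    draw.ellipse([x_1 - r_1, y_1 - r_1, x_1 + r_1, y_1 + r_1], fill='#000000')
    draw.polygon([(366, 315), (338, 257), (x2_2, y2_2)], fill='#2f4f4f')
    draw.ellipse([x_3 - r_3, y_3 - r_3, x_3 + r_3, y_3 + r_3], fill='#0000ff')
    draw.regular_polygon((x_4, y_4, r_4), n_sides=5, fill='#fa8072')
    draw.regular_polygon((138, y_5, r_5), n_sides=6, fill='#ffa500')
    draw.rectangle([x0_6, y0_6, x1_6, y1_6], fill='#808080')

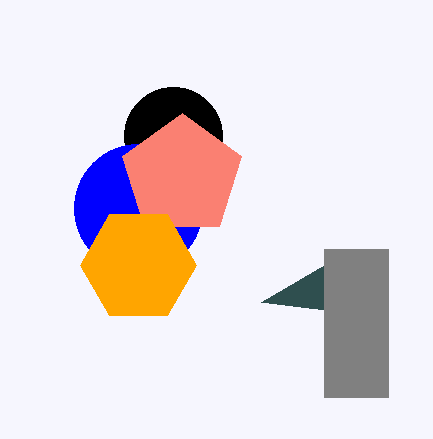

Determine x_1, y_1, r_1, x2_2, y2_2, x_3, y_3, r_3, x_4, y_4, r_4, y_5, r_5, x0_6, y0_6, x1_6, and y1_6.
x_1 = 173
y_1 = 136
r_1 = 49
x2_2 = 261
y2_2 = 302
x_3 = 138
y_3 = 208
r_3 = 64
x_4 = 182
y_4 = 176
r_4 = 63
y_5 = 265
r_5 = 58
x0_6 = 324
y0_6 = 249
x1_6 = 388
y1_6 = 397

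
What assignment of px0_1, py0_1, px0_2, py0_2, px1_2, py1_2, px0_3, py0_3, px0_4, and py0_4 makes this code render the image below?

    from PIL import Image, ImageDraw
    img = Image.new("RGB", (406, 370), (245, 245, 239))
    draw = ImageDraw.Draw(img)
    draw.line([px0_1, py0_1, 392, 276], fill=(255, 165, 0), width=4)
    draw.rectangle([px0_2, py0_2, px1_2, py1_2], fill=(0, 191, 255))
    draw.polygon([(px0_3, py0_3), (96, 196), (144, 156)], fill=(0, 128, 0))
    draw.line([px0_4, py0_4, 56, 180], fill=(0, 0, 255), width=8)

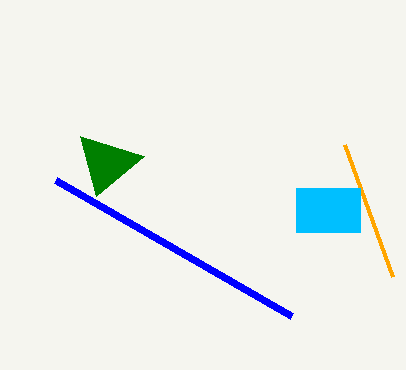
px0_1 = 344
py0_1 = 144
px0_2 = 296
py0_2 = 188
px1_2 = 360
py1_2 = 232
px0_3 = 80
py0_3 = 136
px0_4 = 292
py0_4 = 316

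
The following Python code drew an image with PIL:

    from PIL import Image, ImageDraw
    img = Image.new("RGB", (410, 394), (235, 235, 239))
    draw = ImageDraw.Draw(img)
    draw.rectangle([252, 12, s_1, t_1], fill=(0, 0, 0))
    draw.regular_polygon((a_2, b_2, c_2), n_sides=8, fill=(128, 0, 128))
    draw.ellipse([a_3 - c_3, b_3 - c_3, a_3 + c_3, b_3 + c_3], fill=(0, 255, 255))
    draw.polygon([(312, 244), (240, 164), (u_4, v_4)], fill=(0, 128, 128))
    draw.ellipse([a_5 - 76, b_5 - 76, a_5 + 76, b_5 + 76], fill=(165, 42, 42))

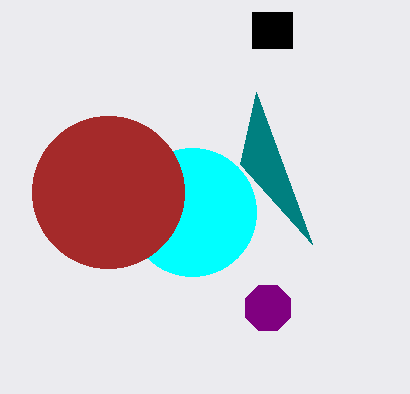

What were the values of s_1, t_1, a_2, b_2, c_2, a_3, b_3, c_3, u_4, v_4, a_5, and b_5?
s_1 = 292; t_1 = 48; a_2 = 268; b_2 = 308; c_2 = 24; a_3 = 192; b_3 = 212; c_3 = 64; u_4 = 256; v_4 = 92; a_5 = 108; b_5 = 192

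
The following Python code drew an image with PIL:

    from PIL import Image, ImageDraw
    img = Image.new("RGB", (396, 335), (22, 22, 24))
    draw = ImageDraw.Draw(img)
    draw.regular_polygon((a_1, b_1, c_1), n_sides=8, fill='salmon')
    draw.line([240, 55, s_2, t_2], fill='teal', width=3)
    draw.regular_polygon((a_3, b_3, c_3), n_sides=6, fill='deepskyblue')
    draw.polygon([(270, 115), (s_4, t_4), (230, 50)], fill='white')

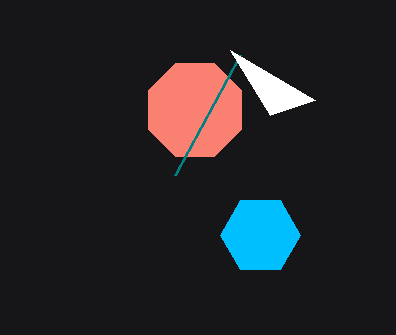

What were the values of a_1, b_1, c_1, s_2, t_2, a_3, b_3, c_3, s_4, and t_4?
a_1 = 195; b_1 = 110; c_1 = 50; s_2 = 175; t_2 = 175; a_3 = 260; b_3 = 235; c_3 = 40; s_4 = 315; t_4 = 100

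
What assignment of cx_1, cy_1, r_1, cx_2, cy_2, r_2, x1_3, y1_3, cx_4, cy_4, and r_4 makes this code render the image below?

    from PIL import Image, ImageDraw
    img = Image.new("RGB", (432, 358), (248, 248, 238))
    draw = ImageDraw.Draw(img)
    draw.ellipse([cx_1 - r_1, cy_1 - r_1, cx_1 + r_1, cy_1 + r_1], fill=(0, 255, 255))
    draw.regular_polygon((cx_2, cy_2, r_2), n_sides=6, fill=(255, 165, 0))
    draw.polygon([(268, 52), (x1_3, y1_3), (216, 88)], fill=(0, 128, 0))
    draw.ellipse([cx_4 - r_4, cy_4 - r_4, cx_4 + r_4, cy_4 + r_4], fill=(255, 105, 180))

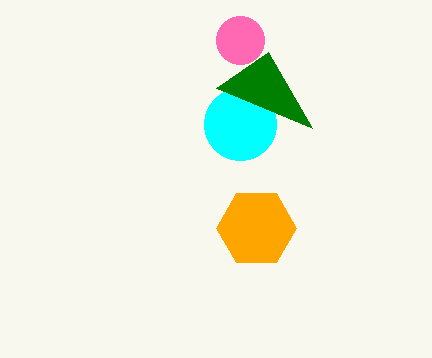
cx_1 = 240
cy_1 = 124
r_1 = 36
cx_2 = 256
cy_2 = 228
r_2 = 40
x1_3 = 312
y1_3 = 128
cx_4 = 240
cy_4 = 40
r_4 = 24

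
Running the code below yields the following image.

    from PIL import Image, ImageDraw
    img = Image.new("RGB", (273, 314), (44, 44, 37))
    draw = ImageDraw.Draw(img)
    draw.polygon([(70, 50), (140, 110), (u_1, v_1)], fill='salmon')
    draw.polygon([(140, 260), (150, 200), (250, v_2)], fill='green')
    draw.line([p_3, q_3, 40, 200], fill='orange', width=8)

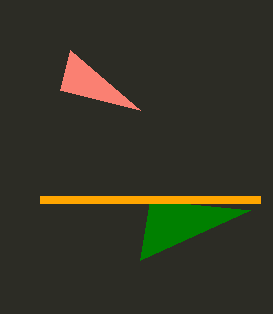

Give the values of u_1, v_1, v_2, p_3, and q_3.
u_1 = 60
v_1 = 90
v_2 = 210
p_3 = 260
q_3 = 200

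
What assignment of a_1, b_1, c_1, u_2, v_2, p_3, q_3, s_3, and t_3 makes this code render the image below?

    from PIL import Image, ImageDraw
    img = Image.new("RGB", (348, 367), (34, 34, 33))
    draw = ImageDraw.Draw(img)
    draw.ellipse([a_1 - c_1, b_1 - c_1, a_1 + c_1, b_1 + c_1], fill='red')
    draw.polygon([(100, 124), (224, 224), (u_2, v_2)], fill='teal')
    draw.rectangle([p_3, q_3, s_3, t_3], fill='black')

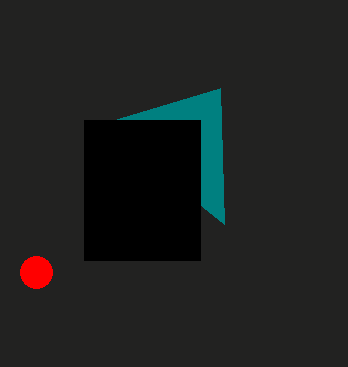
a_1 = 36
b_1 = 272
c_1 = 16
u_2 = 220
v_2 = 88
p_3 = 84
q_3 = 120
s_3 = 200
t_3 = 260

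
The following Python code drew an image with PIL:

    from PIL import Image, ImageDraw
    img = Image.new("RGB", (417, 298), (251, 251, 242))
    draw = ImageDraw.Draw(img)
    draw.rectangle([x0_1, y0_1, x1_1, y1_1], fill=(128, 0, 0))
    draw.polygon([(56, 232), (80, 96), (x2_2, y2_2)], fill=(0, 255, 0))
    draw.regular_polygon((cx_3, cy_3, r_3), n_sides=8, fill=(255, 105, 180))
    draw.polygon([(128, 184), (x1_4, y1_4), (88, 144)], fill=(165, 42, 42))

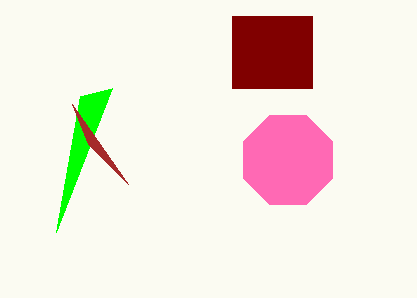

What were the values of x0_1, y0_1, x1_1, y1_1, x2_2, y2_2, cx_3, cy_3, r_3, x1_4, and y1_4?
x0_1 = 232; y0_1 = 16; x1_1 = 312; y1_1 = 88; x2_2 = 112; y2_2 = 88; cx_3 = 288; cy_3 = 160; r_3 = 48; x1_4 = 72; y1_4 = 104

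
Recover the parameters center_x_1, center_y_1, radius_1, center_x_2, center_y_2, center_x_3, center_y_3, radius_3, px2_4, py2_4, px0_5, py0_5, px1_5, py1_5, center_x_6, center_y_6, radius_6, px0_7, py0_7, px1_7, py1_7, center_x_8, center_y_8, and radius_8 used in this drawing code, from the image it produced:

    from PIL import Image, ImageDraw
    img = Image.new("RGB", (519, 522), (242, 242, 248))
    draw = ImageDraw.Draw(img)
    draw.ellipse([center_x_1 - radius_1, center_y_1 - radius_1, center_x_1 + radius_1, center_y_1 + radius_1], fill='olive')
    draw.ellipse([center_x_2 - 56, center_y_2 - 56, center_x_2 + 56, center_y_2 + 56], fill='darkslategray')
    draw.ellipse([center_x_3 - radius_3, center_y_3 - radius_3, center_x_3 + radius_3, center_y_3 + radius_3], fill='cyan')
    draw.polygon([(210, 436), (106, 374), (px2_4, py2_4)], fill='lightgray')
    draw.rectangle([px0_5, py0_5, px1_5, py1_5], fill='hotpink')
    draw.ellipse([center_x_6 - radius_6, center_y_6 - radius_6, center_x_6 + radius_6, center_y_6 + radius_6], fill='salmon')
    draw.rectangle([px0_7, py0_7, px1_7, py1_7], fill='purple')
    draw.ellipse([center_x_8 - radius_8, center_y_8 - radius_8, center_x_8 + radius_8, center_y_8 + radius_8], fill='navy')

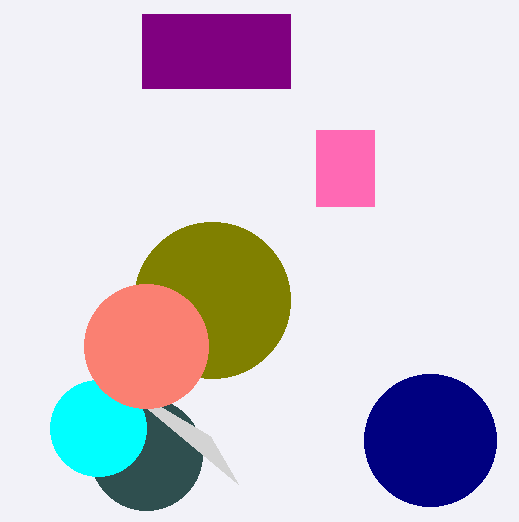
center_x_1 = 212; center_y_1 = 300; radius_1 = 78; center_x_2 = 146; center_y_2 = 454; center_x_3 = 98; center_y_3 = 428; radius_3 = 48; px2_4 = 238; py2_4 = 484; px0_5 = 316; py0_5 = 130; px1_5 = 374; py1_5 = 206; center_x_6 = 146; center_y_6 = 346; radius_6 = 62; px0_7 = 142; py0_7 = 14; px1_7 = 290; py1_7 = 88; center_x_8 = 430; center_y_8 = 440; radius_8 = 66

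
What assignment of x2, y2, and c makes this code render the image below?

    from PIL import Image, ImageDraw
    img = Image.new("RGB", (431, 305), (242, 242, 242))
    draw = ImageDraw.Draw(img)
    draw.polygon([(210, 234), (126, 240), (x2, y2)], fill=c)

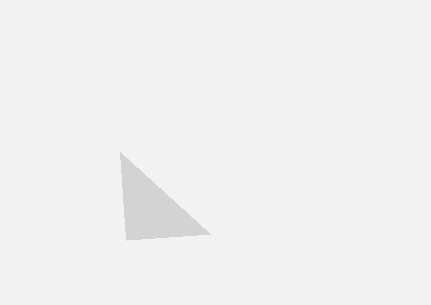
x2 = 120
y2 = 152
c = 'lightgray'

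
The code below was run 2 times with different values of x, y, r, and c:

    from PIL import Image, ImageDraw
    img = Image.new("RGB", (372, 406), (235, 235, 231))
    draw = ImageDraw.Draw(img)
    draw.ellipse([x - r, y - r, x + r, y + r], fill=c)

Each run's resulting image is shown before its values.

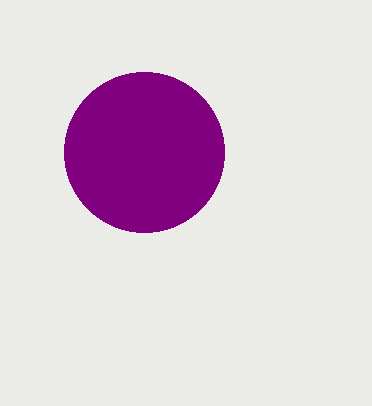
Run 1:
x = 144
y = 152
r = 80
c = 'purple'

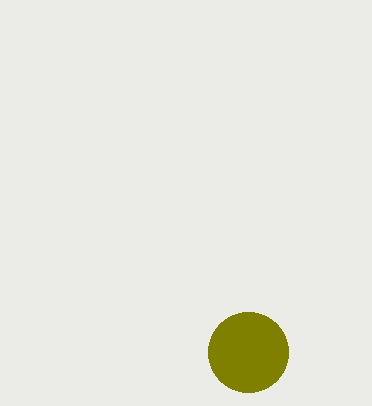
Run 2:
x = 248; y = 352; r = 40; c = 'olive'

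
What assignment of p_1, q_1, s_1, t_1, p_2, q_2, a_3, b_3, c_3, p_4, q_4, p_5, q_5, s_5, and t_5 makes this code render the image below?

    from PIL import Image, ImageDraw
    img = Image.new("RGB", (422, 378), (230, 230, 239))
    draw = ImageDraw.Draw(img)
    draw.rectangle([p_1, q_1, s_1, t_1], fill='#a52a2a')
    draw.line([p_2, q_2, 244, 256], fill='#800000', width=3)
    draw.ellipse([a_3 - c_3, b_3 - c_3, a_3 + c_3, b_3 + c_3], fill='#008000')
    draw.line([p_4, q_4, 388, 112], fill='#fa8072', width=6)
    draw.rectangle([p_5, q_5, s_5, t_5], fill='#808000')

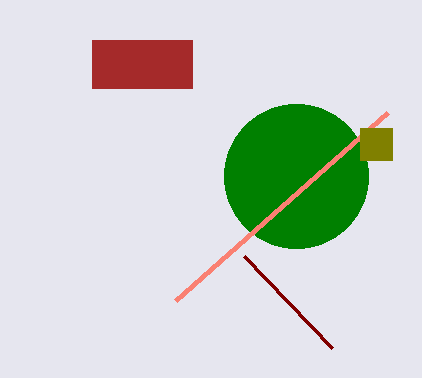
p_1 = 92
q_1 = 40
s_1 = 192
t_1 = 88
p_2 = 332
q_2 = 348
a_3 = 296
b_3 = 176
c_3 = 72
p_4 = 176
q_4 = 300
p_5 = 360
q_5 = 128
s_5 = 392
t_5 = 160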